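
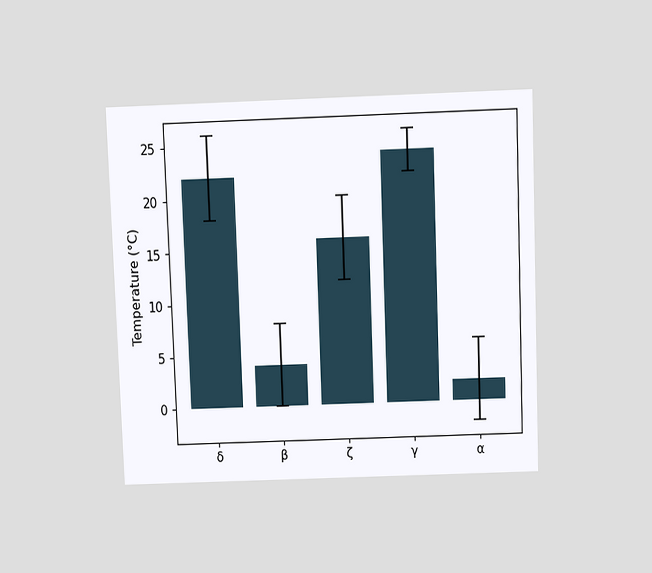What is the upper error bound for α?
The chart is tilted about 2° counter-clockwise and viewed slightly from above. The α bar's upper whisker reaches 6°C.

6°C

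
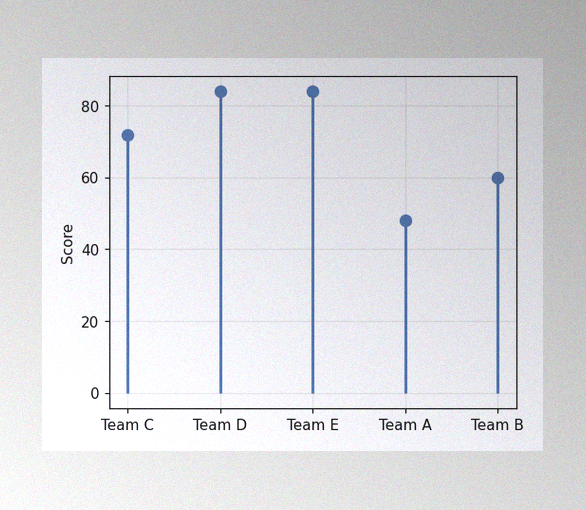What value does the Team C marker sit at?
72

The image has some photo noise and uneven lighting. The Team C marker sits at 72.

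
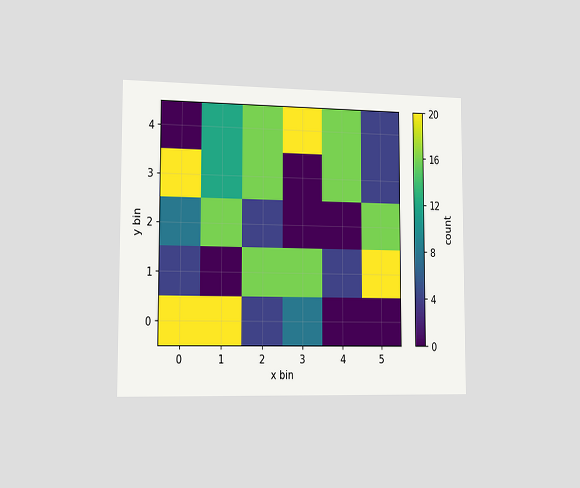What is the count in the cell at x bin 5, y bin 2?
16

The chart is viewed slightly from the left. Matching the cell (5, 2) against the colorbar gives 16.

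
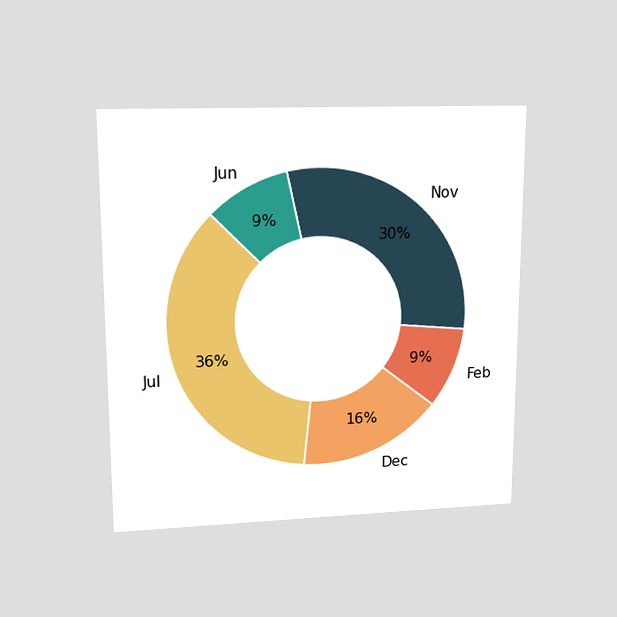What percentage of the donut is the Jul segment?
36%

The chart is viewed at a slight angle. The Jul segment takes up 36% of the ring.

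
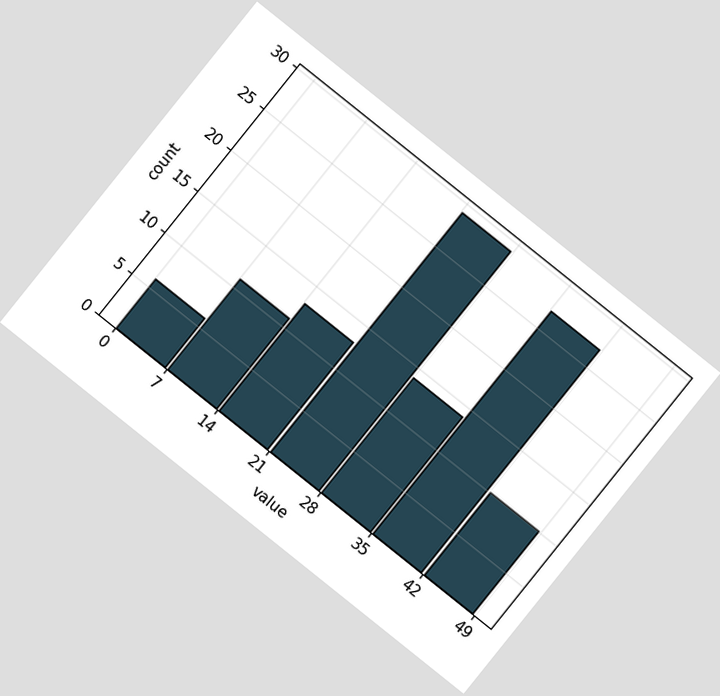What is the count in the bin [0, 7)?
The chart is tilted about 39° clockwise. The [0, 7) bin has height 6.

6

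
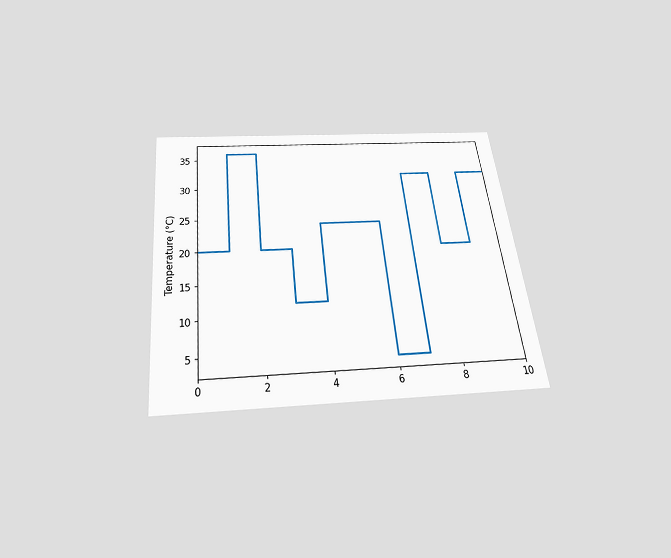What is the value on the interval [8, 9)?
The chart is tilted about 7° counter-clockwise and viewed slightly from below. On [8, 9) the step sits at 20°C.

20°C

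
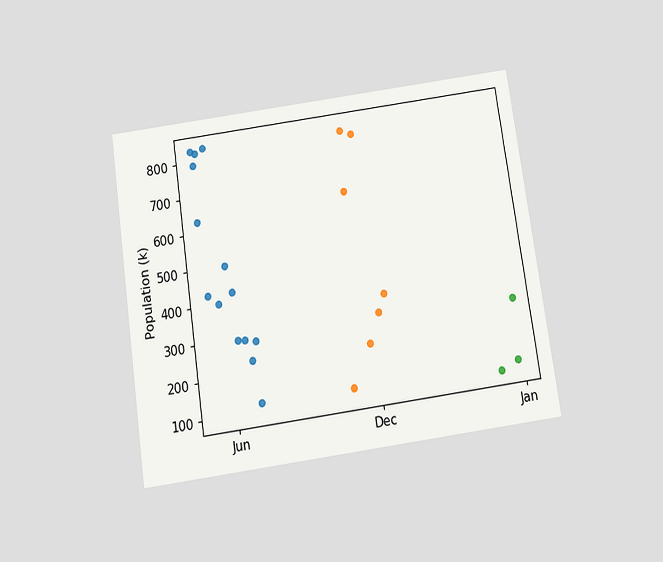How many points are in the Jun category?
14

The chart is tilted about 8° counter-clockwise and viewed slightly from below. Counting the markers in the Jun column gives 14.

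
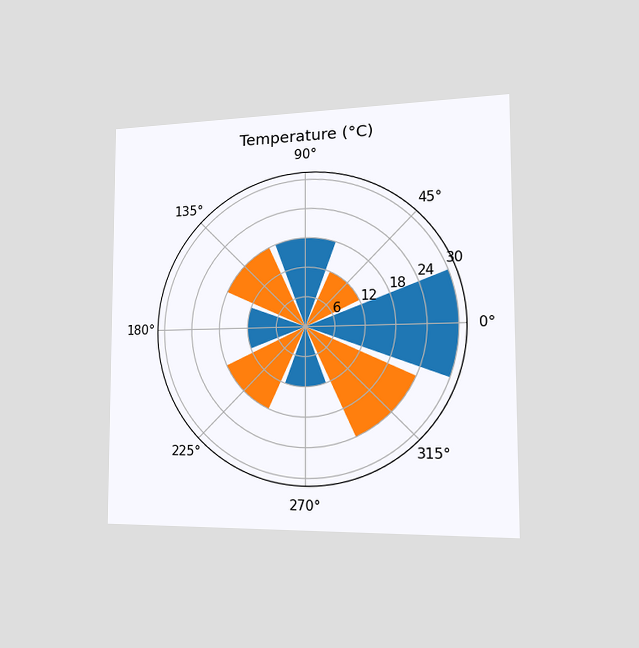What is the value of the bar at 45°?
The chart is viewed slightly from the right. The bar at 45° reaches 12°C on the radial axis.

12°C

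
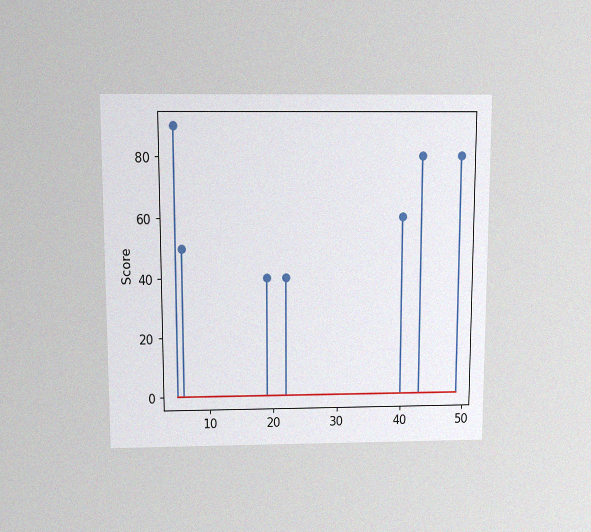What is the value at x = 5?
90

The chart is viewed slightly from above, with some photo noise. The stem at x=5 reaches 90.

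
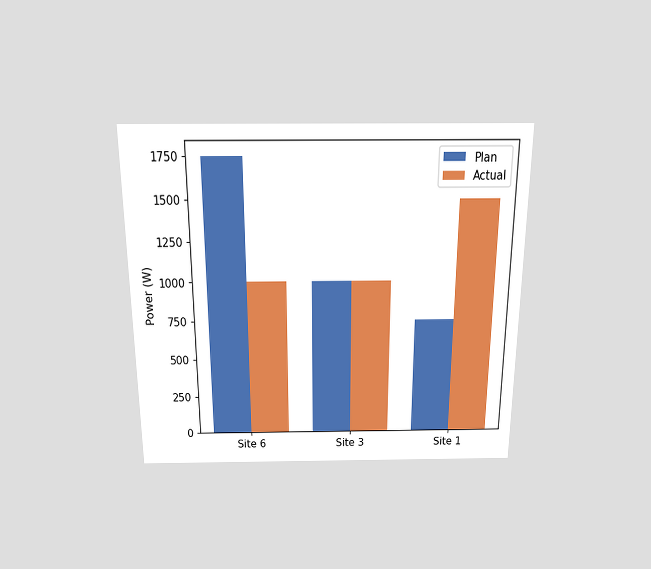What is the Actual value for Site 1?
1500W

The chart is viewed slightly from above. The Actual bar at Site 1 reaches 1500W on the y-axis.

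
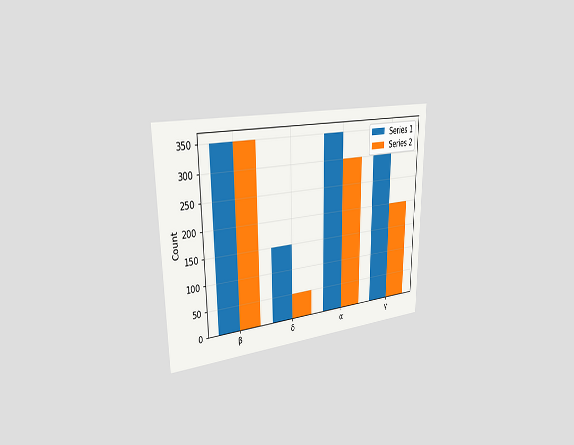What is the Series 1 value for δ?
150

The chart is viewed slightly from the left. The Series 1 bar at δ reaches 150 on the y-axis.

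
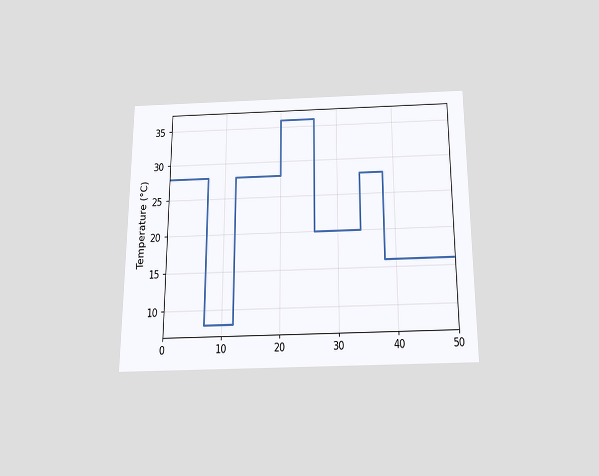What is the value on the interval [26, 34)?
20°C

The chart is viewed slightly from below. On [26, 34) the step sits at 20°C.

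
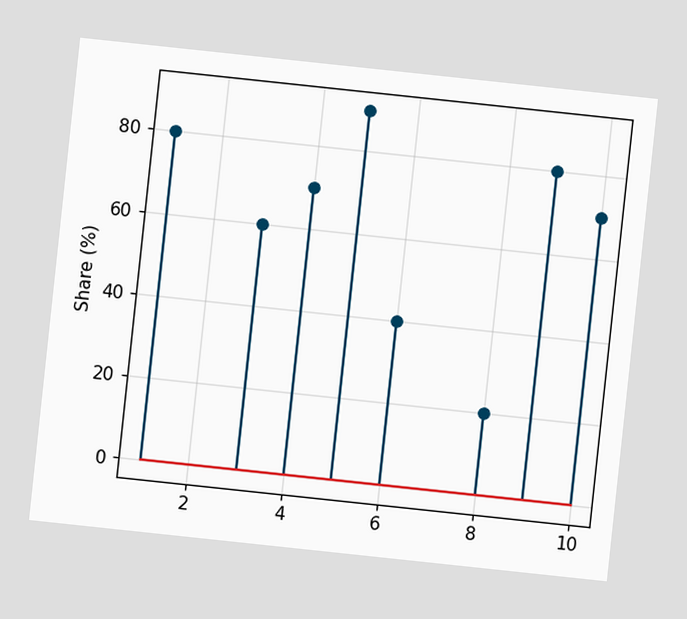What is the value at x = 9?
80%

The chart is tilted about 6° clockwise. The stem at x=9 reaches 80%.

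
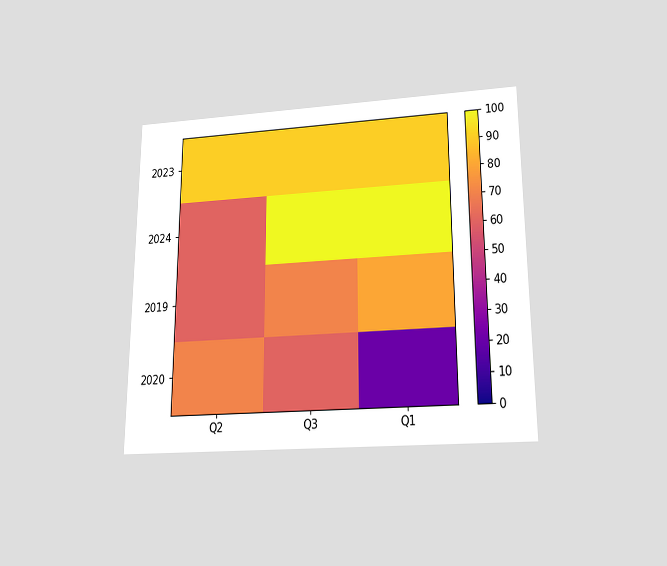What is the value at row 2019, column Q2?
The chart is viewed slightly from below. Matching cell (2019, Q2) against the colorbar gives 60.

60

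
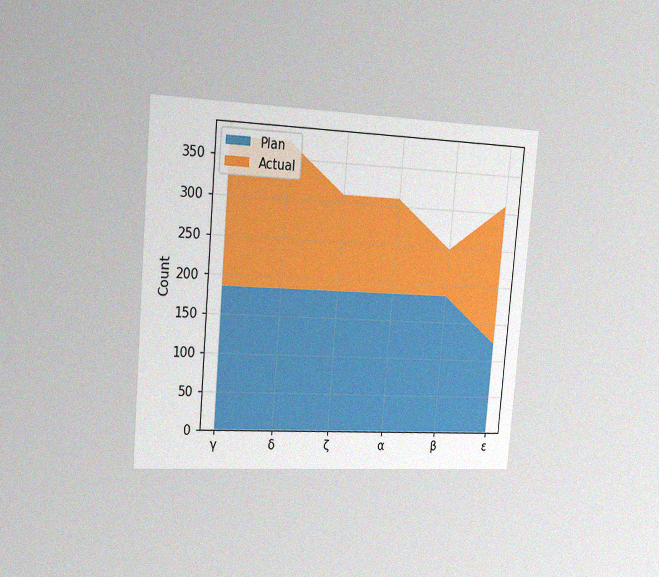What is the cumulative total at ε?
310

The chart is tilted about 5° clockwise and viewed slightly from the left, with some photo noise. The stacked total at ε reaches 310.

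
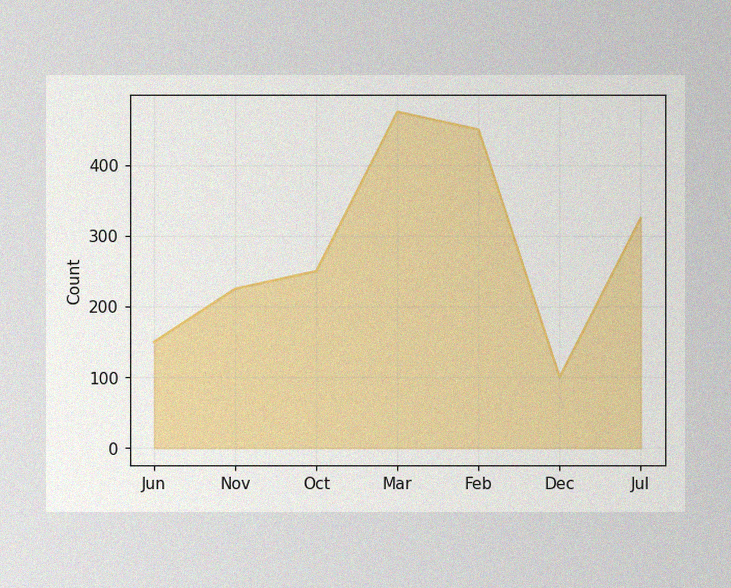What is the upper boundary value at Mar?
The image has some photo noise and uneven lighting. At Mar the upper boundary is at 475.

475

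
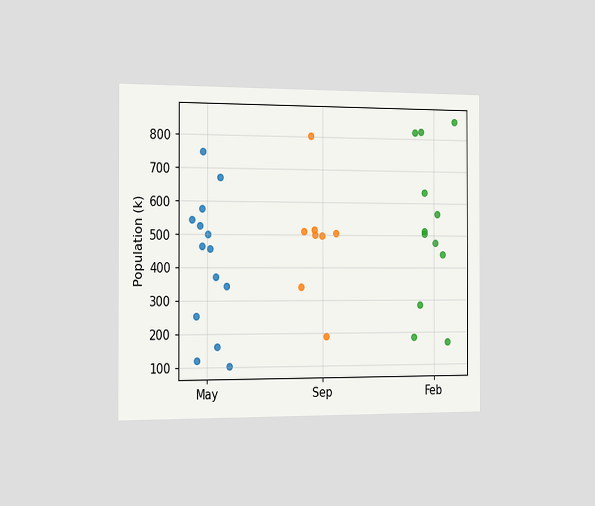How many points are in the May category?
14

The chart is viewed slightly from the left. Counting the markers in the May column gives 14.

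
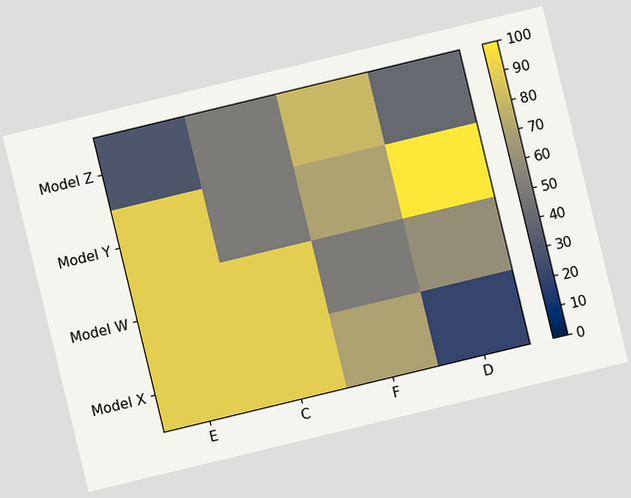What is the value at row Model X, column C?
The chart is tilted about 14° counter-clockwise. Matching cell (Model X, C) against the colorbar gives 90.

90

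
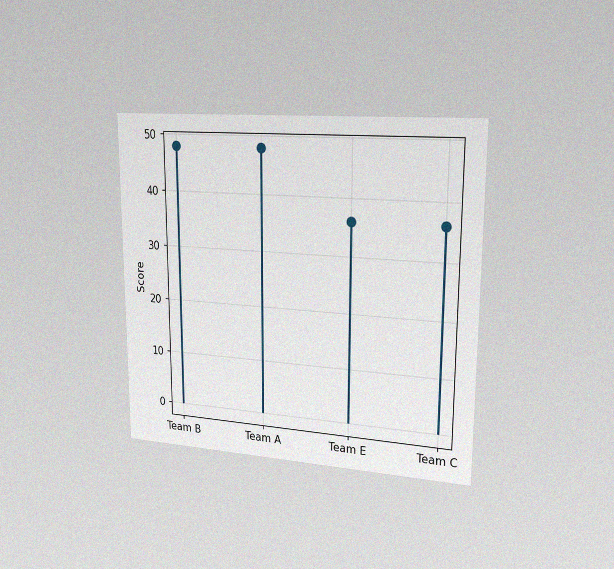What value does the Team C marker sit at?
36

The chart is viewed slightly from the right, with some photo noise. The Team C marker sits at 36.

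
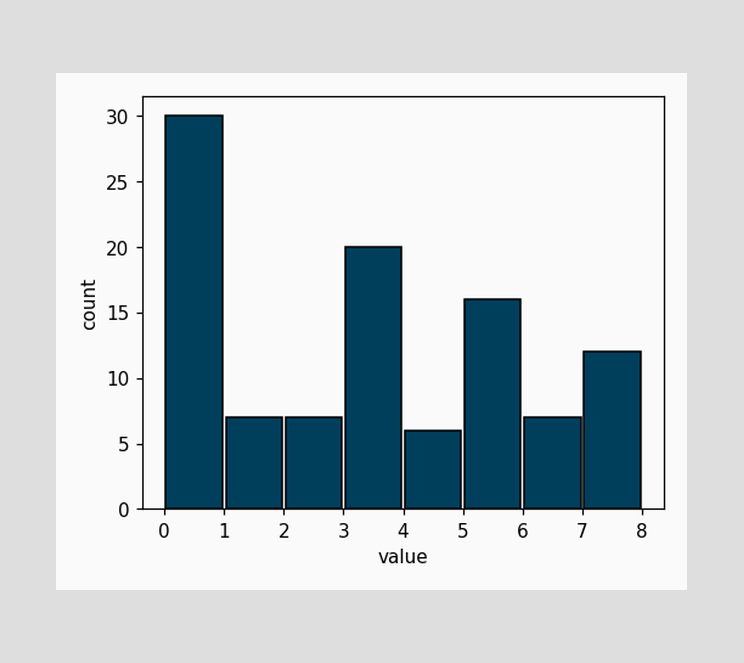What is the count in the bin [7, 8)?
12

The [7, 8) bin has height 12.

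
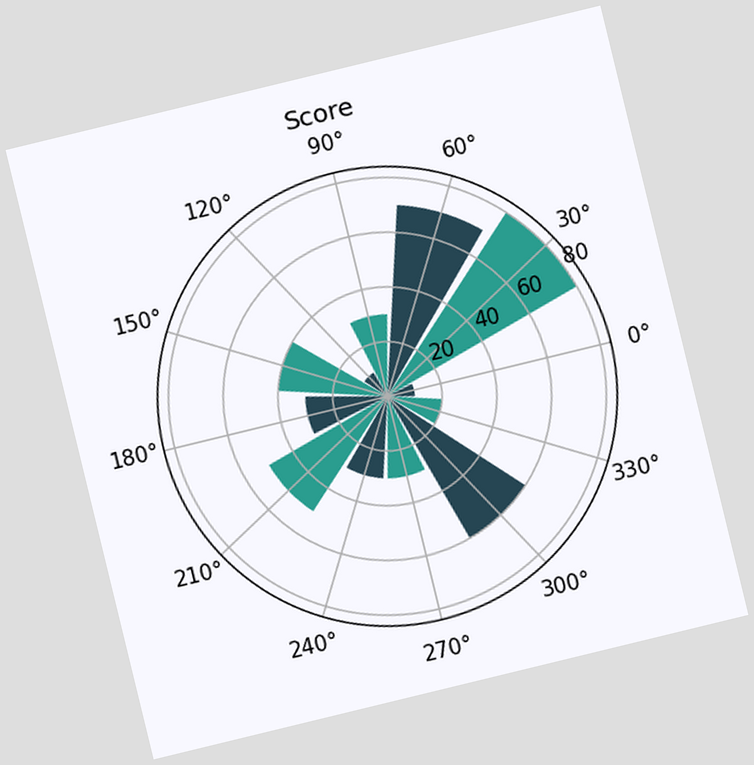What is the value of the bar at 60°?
70

The chart is tilted about 14° counter-clockwise. The bar at 60° reaches 70 on the radial axis.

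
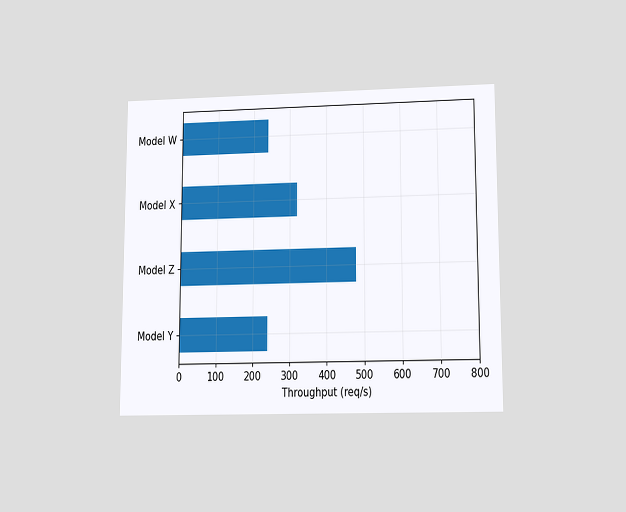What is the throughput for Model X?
The chart is viewed slightly from below. Reading along the chart's x-axis, the Model X bar reaches 320req/s.

320req/s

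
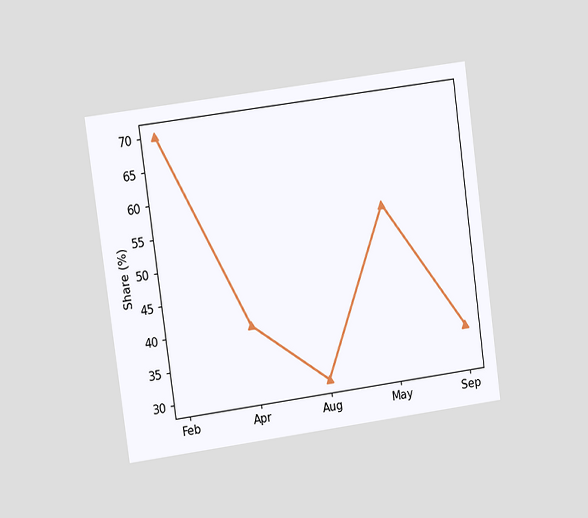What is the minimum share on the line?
30%

The chart is tilted about 8° counter-clockwise and viewed at a slight angle. The lowest point is at Aug, and reading across to the y-axis gives 30%.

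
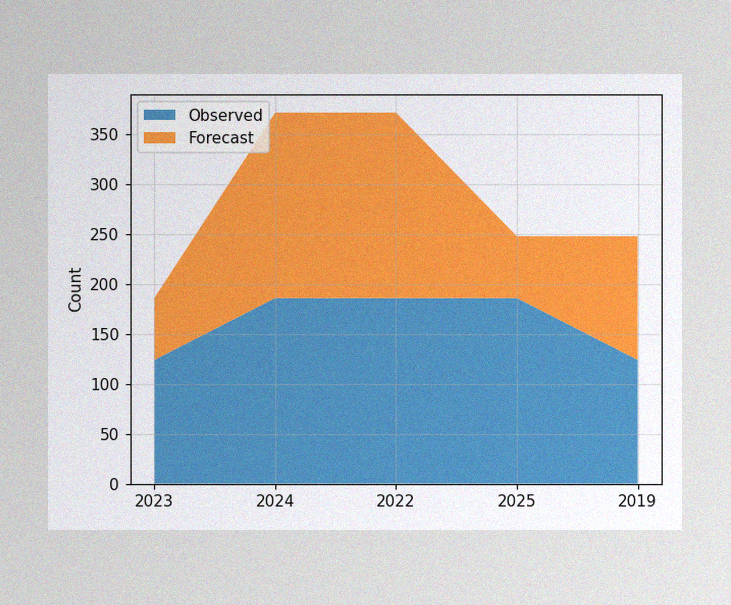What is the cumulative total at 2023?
186

The image has some photo noise and uneven lighting. The stacked total at 2023 reaches 186.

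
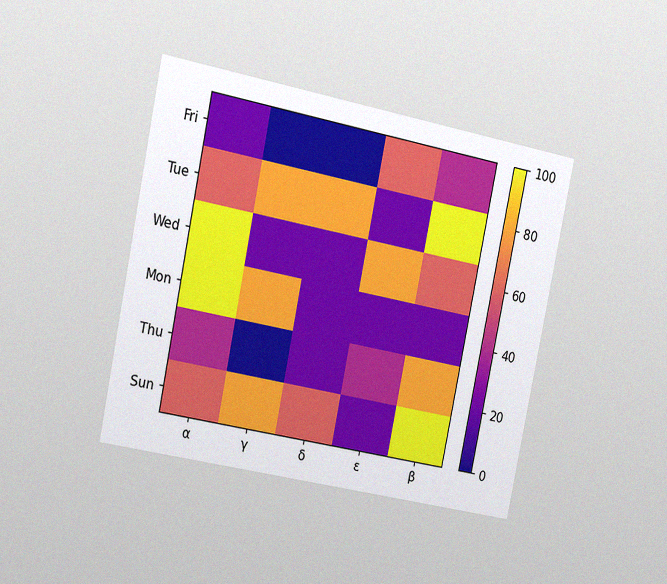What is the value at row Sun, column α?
The chart is tilted about 11° clockwise and viewed at a slight angle, with some photo noise. Matching cell (Sun, α) against the colorbar gives 60.

60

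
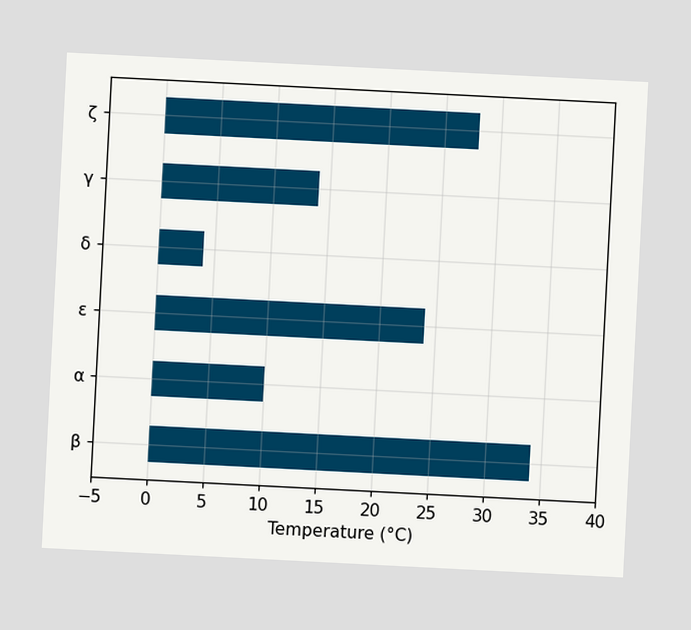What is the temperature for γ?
The chart is tilted about 3° clockwise. Reading along the chart's x-axis, the γ bar reaches 14°C.

14°C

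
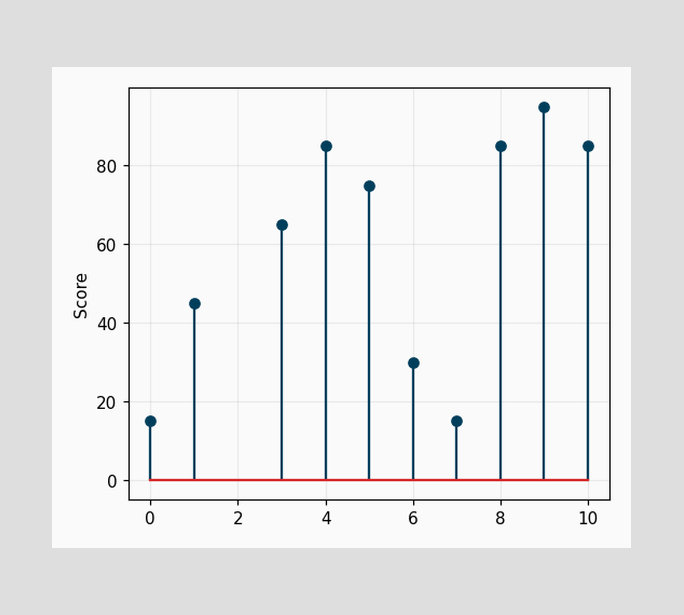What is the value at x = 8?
The stem at x=8 reaches 85.

85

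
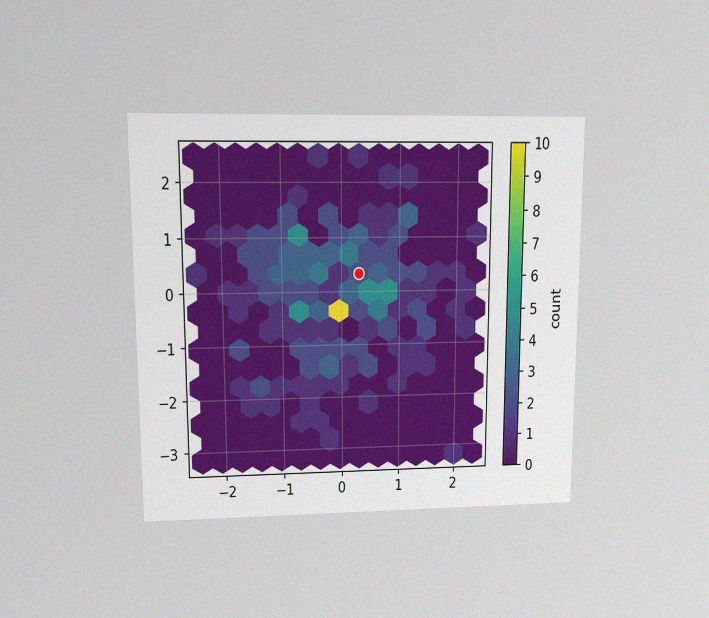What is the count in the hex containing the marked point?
The chart is viewed at a slight angle, with some photo noise. The marked hex reads 2 on the colorbar.

2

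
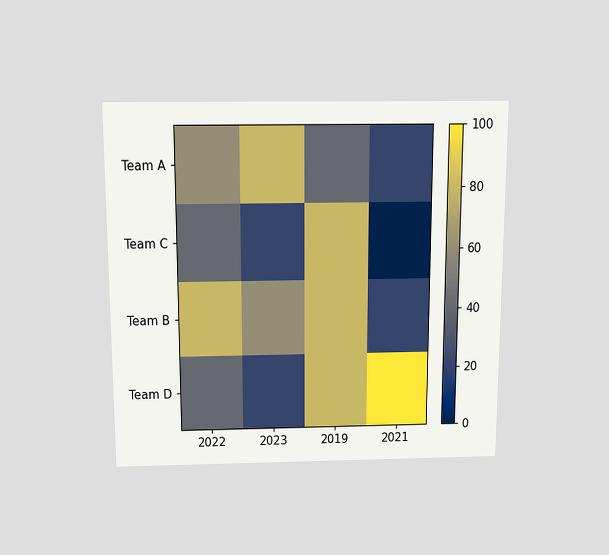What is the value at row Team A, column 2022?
60

The chart is viewed slightly from above. Matching cell (Team A, 2022) against the colorbar gives 60.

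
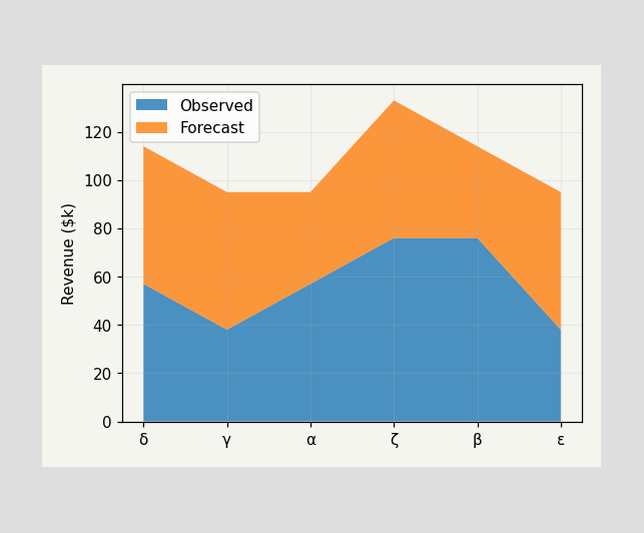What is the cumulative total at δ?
The stacked total at δ reaches $114k.

$114k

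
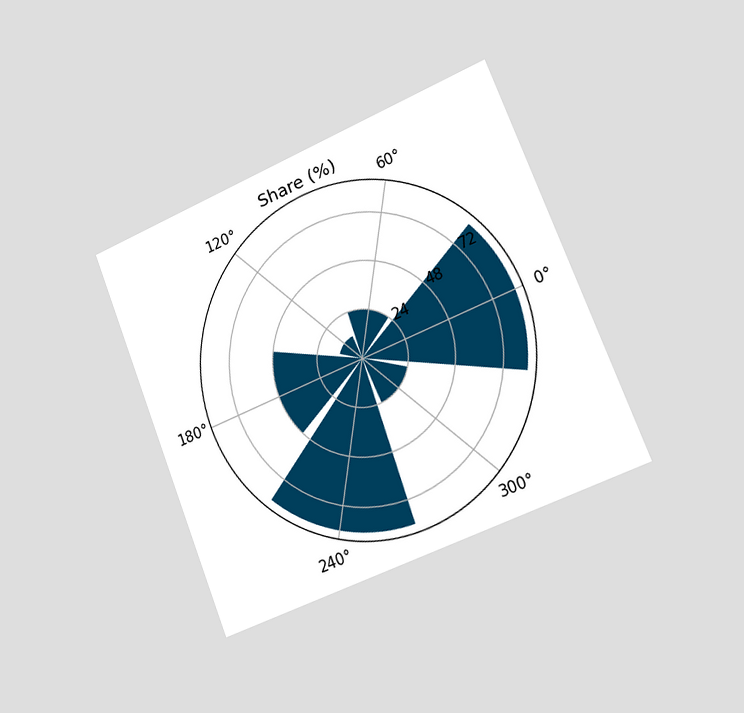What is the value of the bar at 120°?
The chart is tilted about 22° counter-clockwise and viewed slightly from the right. The bar at 120° reaches 12% on the radial axis.

12%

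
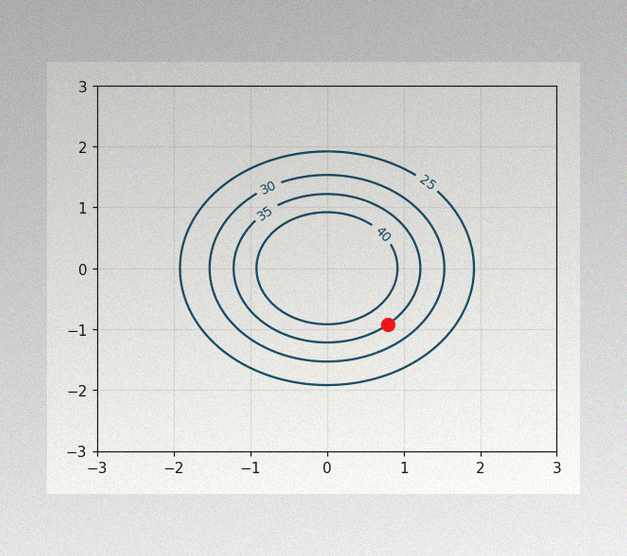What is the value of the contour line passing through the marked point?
35

The image has some photo noise and uneven lighting. The marked point sits on the contour labelled 35.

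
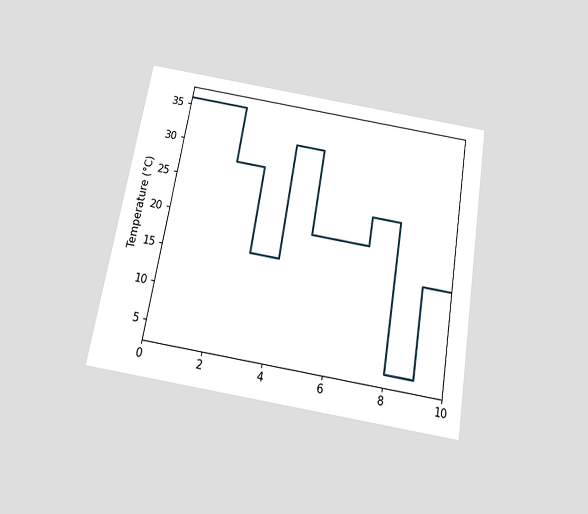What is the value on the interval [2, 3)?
The chart is tilted about 10° clockwise and viewed slightly from below. On [2, 3) the step sits at 28°C.

28°C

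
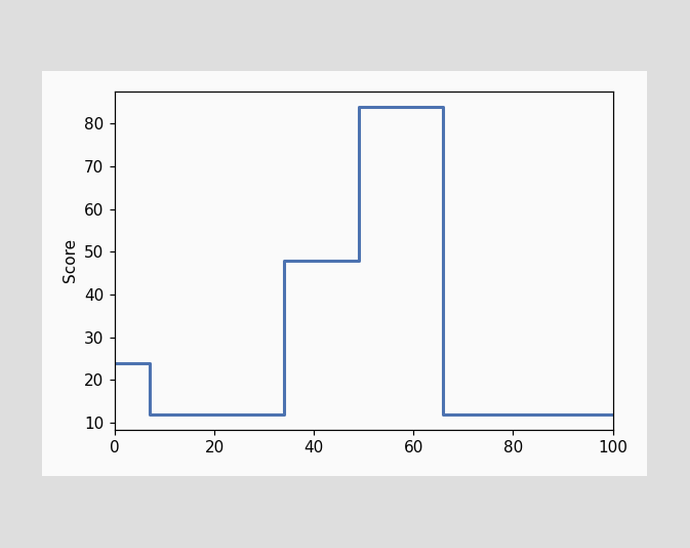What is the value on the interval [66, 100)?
12

On [66, 100) the step sits at 12.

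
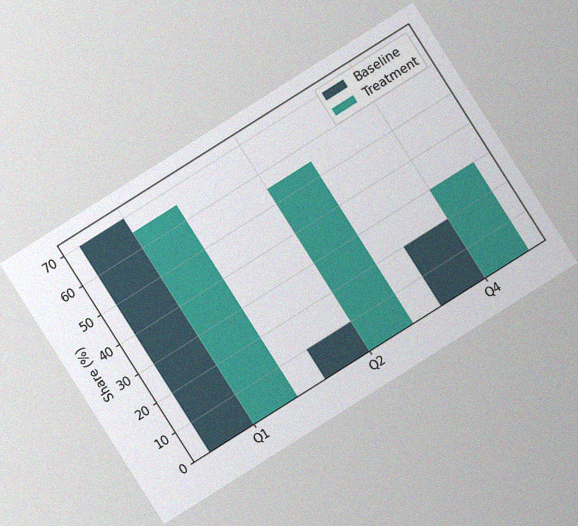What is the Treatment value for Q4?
The chart is tilted about 32° counter-clockwise, with some photo noise. The Treatment bar at Q4 reaches 30% on the y-axis.

30%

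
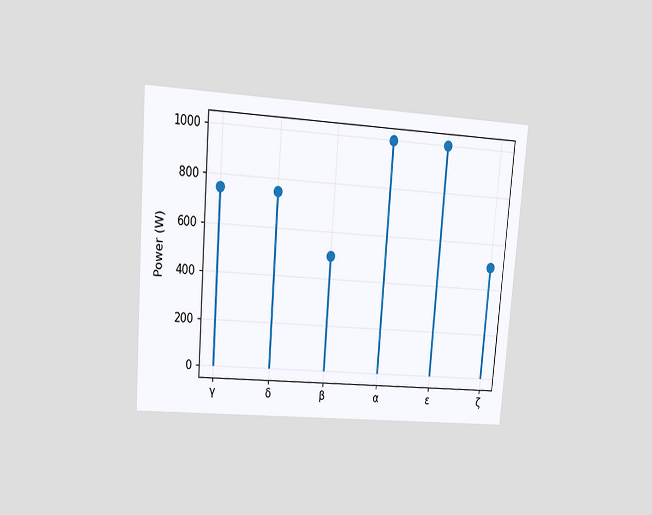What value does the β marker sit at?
The chart is tilted about 5° clockwise and viewed at a slight angle. The β marker sits at 500W.

500W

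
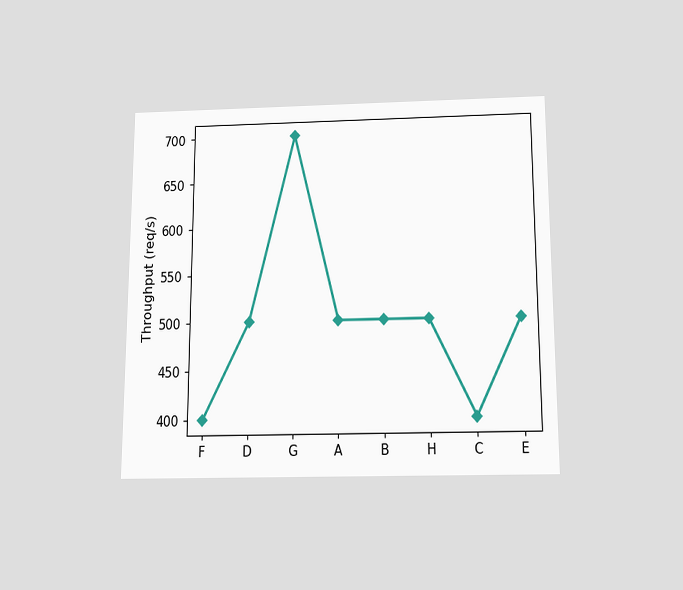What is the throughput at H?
The chart is viewed slightly from below. At H, the line is at 500req/s.

500req/s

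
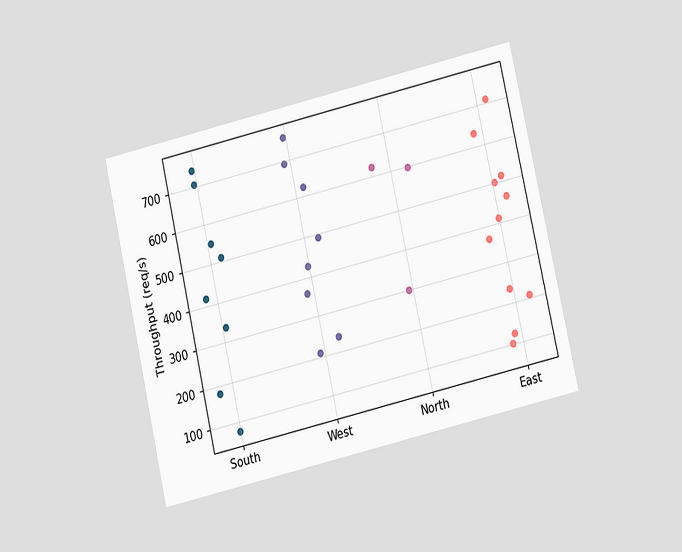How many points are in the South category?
8

The chart is tilted about 13° counter-clockwise and viewed at a slight angle. Counting the markers in the South column gives 8.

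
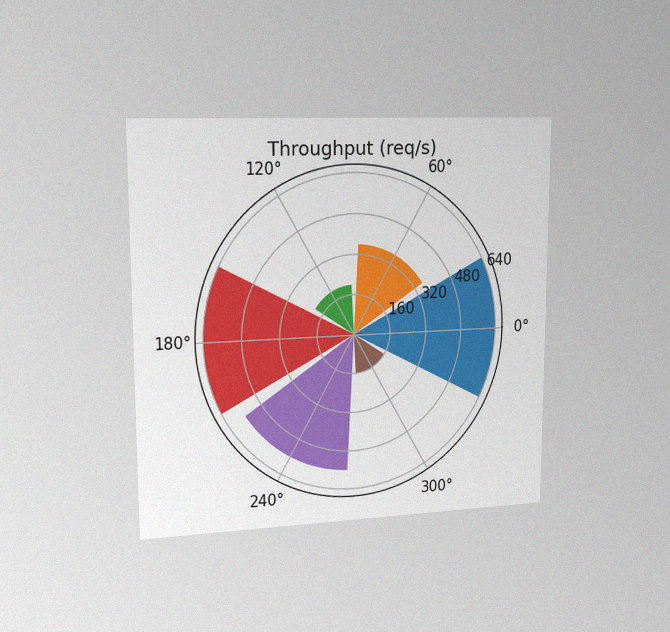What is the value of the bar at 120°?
The chart is viewed slightly from the left, with some photo noise. The bar at 120° reaches 200req/s on the radial axis.

200req/s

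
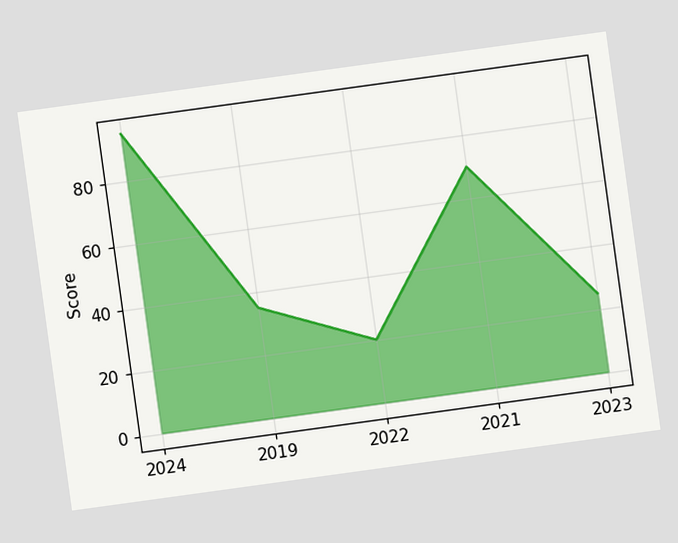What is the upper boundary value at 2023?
25

The chart is tilted about 8° counter-clockwise. At 2023 the upper boundary is at 25.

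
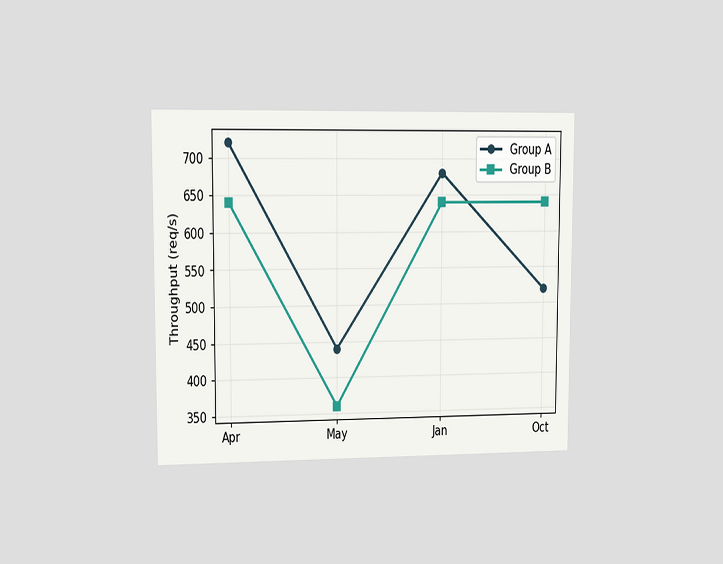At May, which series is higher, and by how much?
Group A, by 80req/s

The chart is viewed at a slight angle. At May, Group A sits above the other line by 80req/s.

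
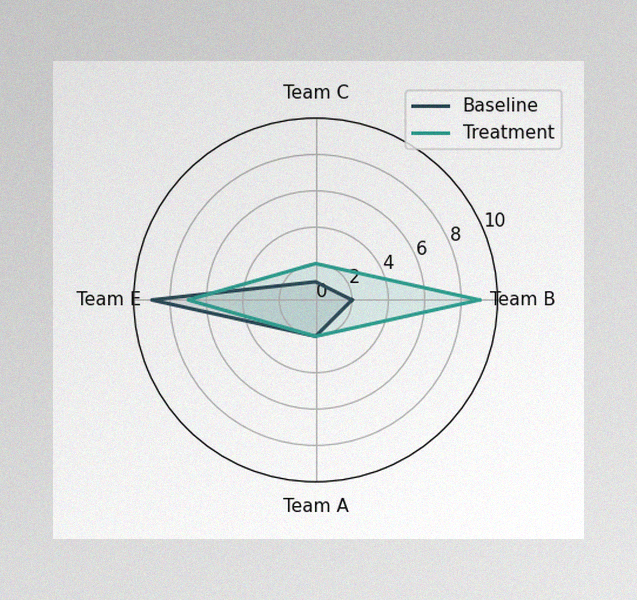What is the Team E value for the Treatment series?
The image has some photo noise and uneven lighting. On the Team E axis, Treatment reaches 7.

7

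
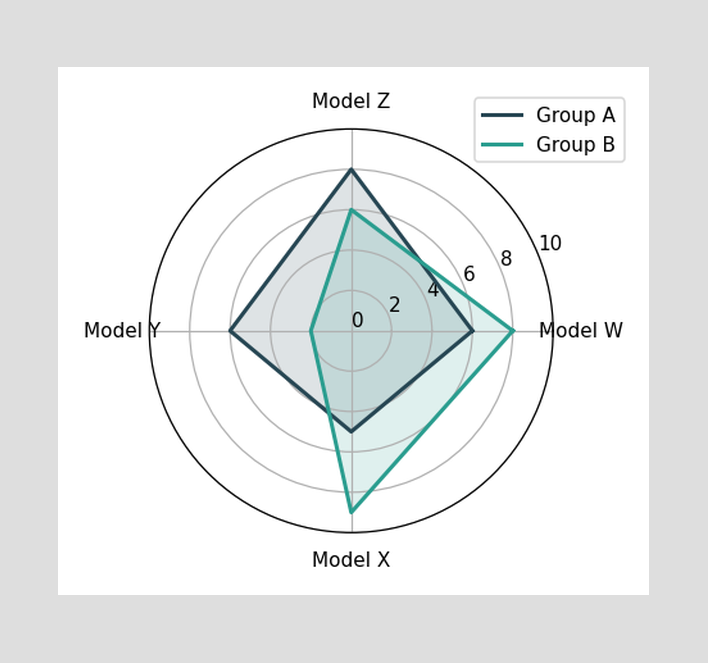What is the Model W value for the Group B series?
On the Model W axis, Group B reaches 8.

8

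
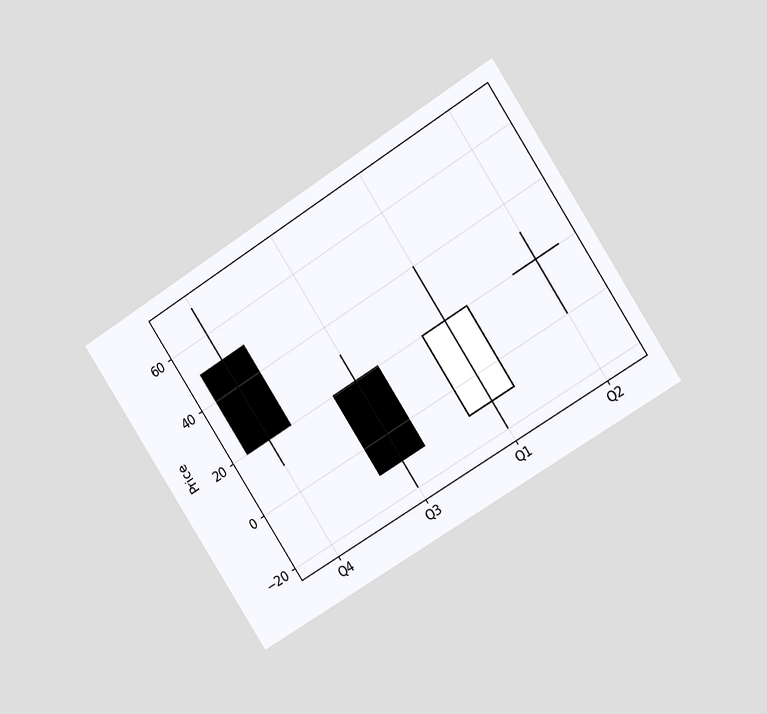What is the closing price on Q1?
20

The chart is tilted about 33° counter-clockwise and viewed slightly from the right. The Q1 candle closes at 20.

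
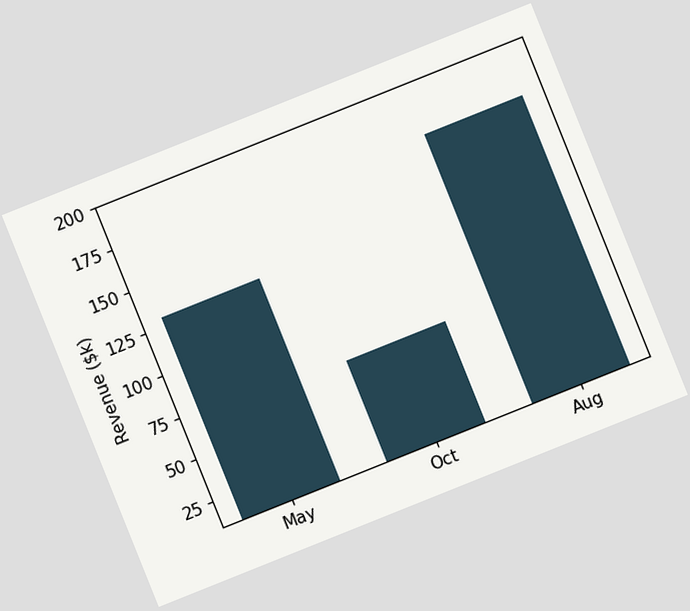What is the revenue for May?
$130k

The chart is tilted about 22° counter-clockwise. Reading along the chart's y-axis, the May bar reaches $130k.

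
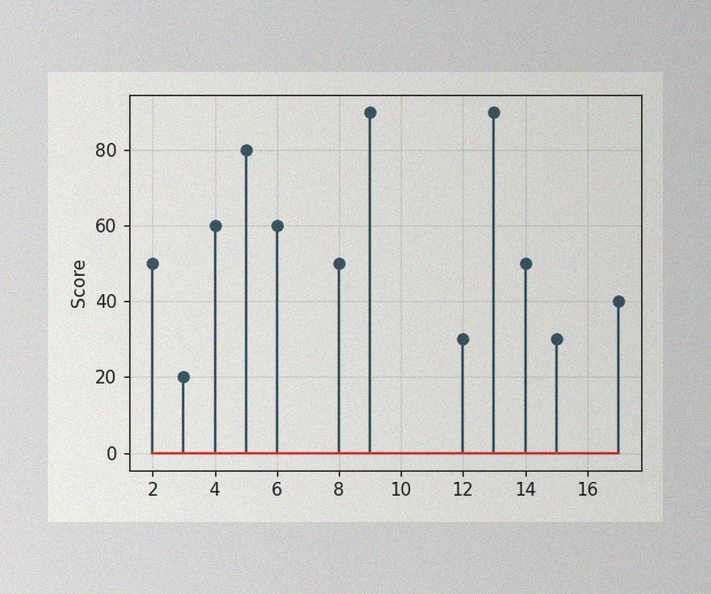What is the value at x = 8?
50

The image has some photo noise and uneven lighting. The stem at x=8 reaches 50.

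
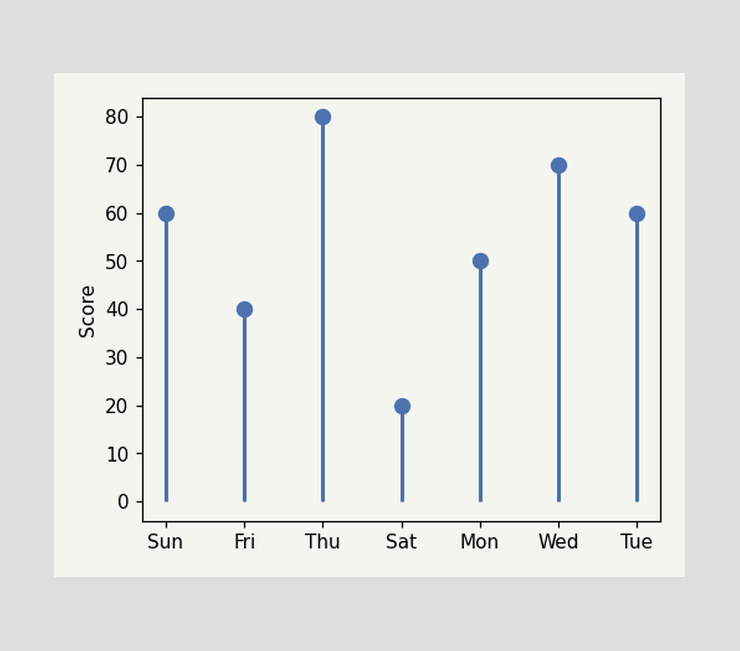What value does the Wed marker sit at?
70

The Wed marker sits at 70.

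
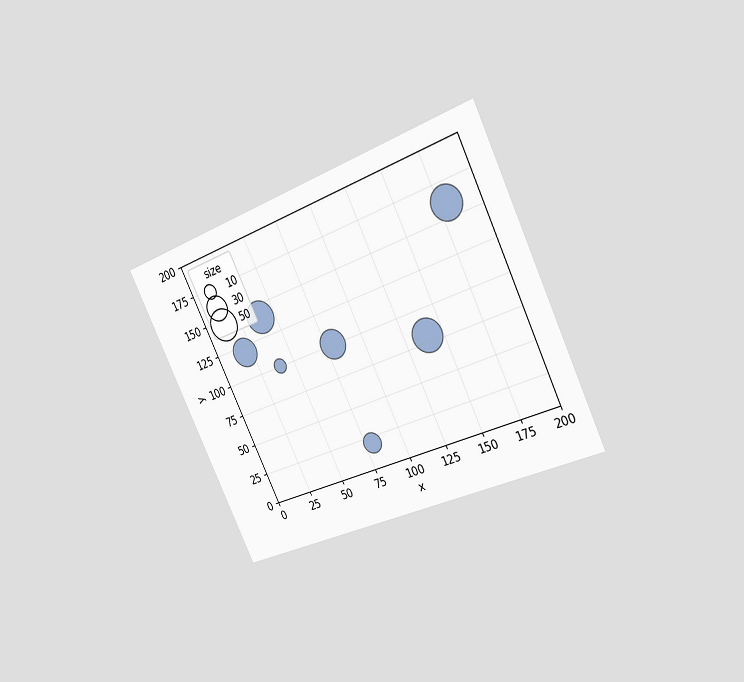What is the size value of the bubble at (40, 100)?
The chart is tilted about 26° counter-clockwise and viewed slightly from the right. Matching the bubble at (40, 100) against the size legend gives 10.

10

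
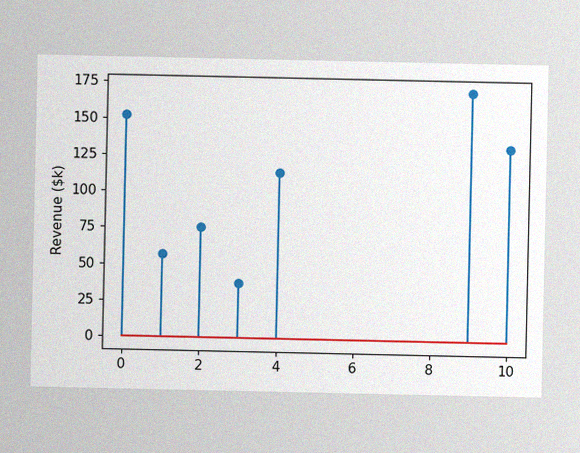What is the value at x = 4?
The image has some photo noise and uneven lighting. The stem at x=4 reaches $114k.

$114k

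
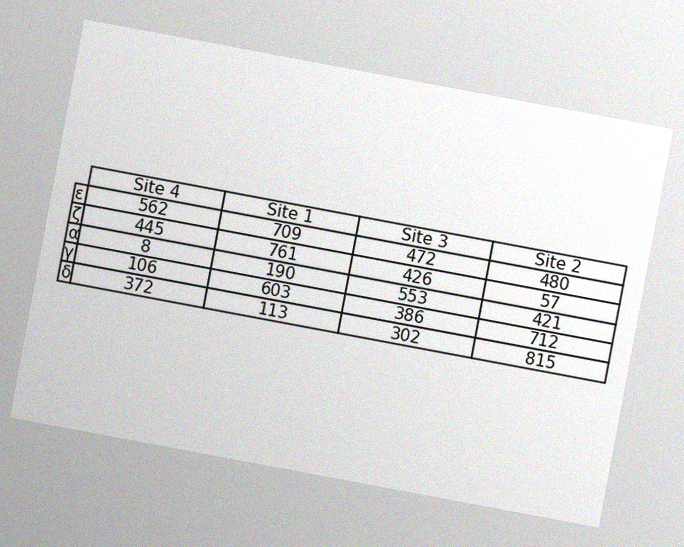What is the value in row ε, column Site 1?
709

The chart is tilted about 11° clockwise, with some photo noise. The (ε, Site 1) cell reads 709.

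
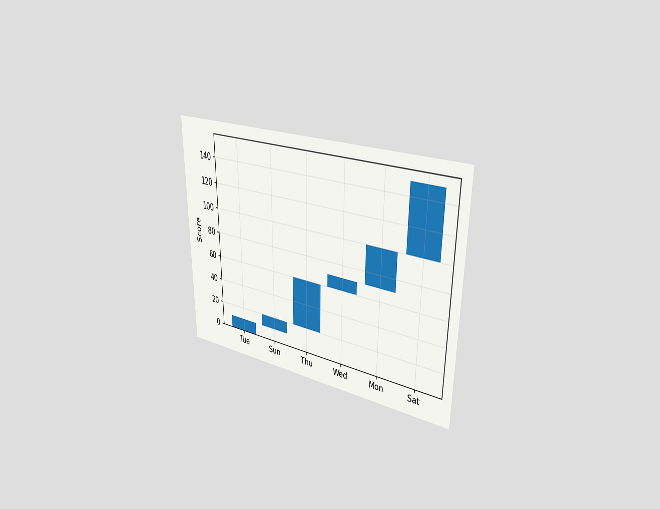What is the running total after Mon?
100

The chart is viewed slightly from the right. After Mon the running total reaches 100.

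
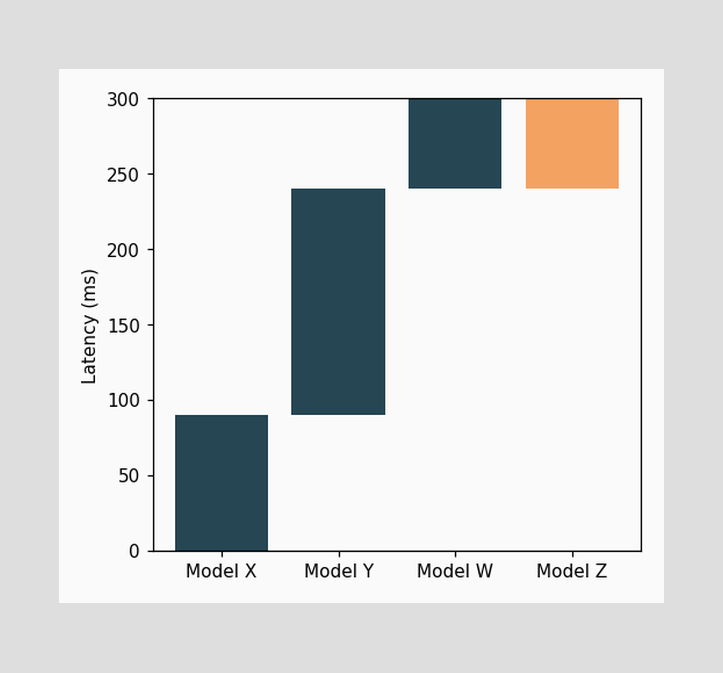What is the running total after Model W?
300ms

After Model W the running total reaches 300ms.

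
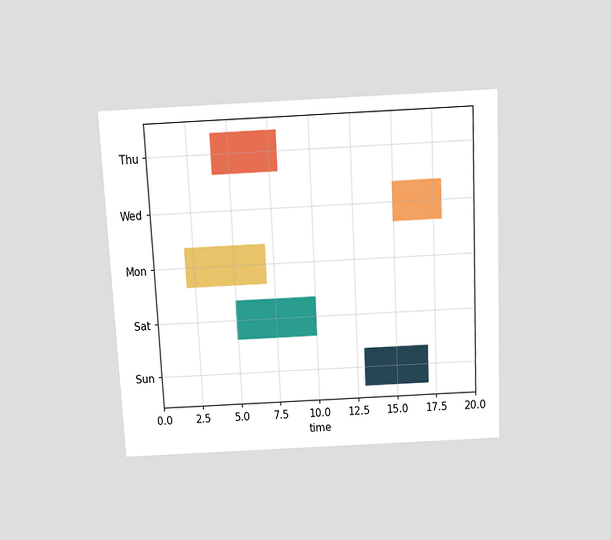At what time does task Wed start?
15

The chart is tilted about 3° counter-clockwise and viewed slightly from above. The Wed bar begins at t=15.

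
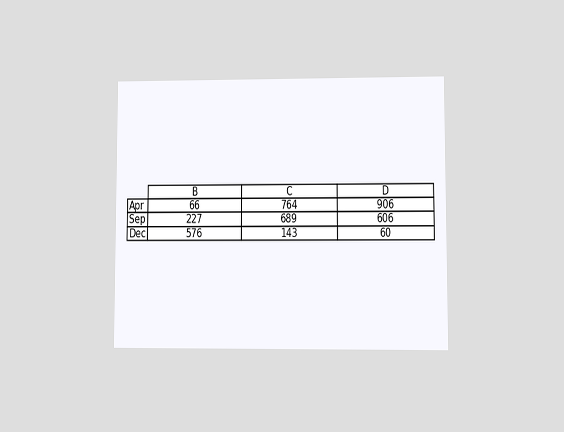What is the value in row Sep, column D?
The chart is viewed at a slight angle. The (Sep, D) cell reads 606.

606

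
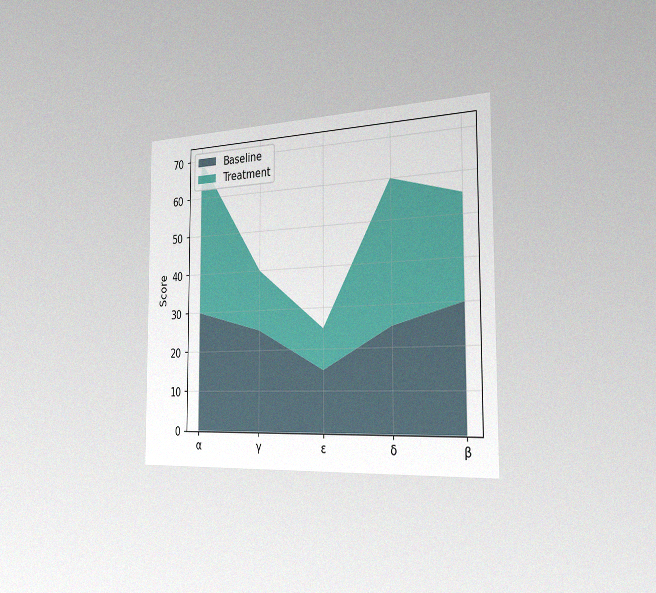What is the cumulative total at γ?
The chart is viewed slightly from the right, with some photo noise. The stacked total at γ reaches 40.

40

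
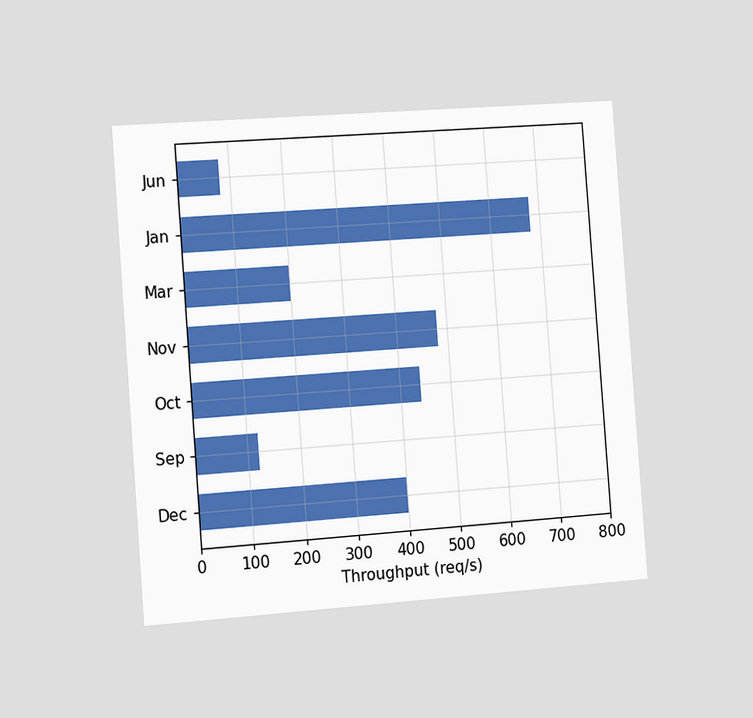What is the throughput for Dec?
The chart is tilted about 4° counter-clockwise and viewed slightly from the left. Reading along the chart's x-axis, the Dec bar reaches 400req/s.

400req/s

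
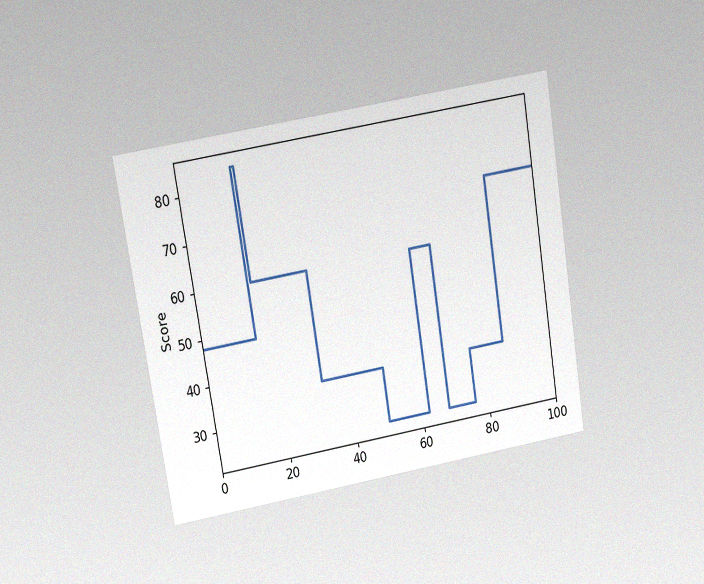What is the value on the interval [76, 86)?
The chart is tilted about 9° counter-clockwise and viewed at a slight angle, with some photo noise. On [76, 86) the step sits at 36.

36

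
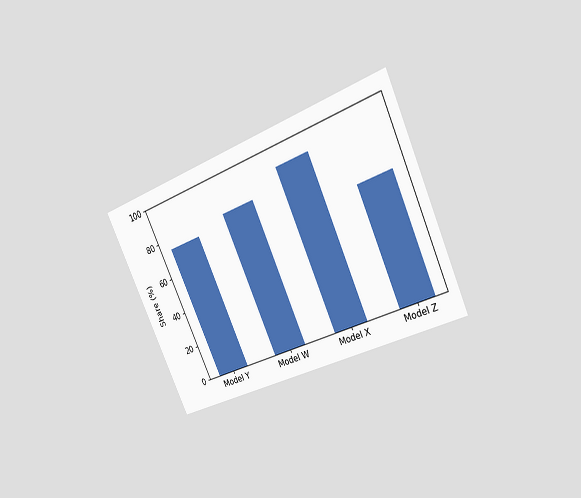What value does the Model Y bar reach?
75%

The chart is tilted about 25° counter-clockwise and viewed slightly from the right. Reading along the chart's y-axis, the Model Y bar reaches 75%.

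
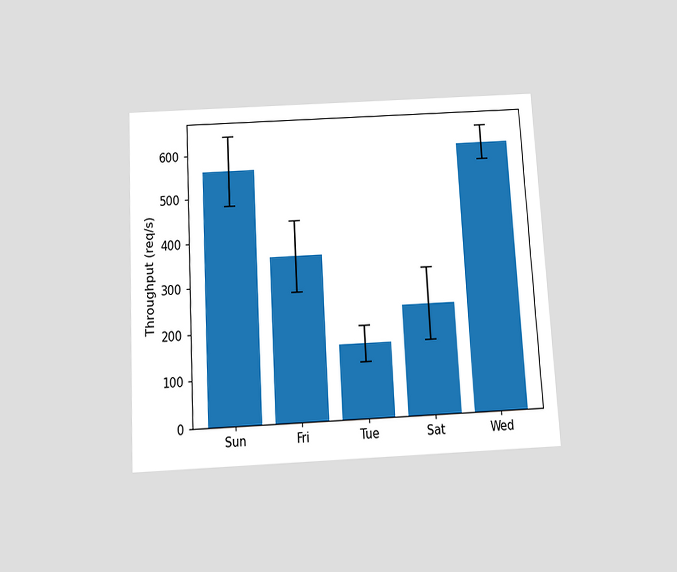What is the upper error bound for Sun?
The chart is tilted about 3° counter-clockwise and viewed slightly from below. The Sun bar's upper whisker reaches 640req/s.

640req/s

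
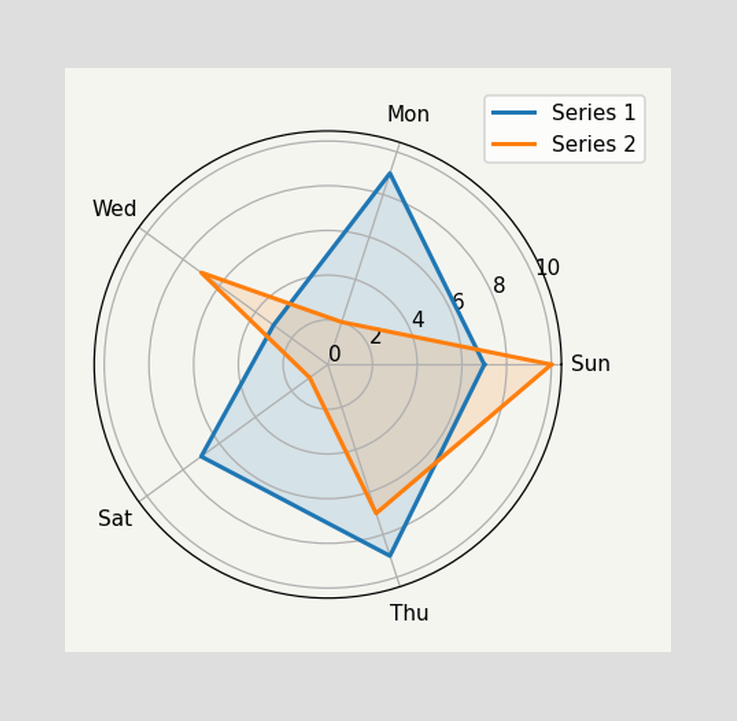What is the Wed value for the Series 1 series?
On the Wed axis, Series 1 reaches 3.

3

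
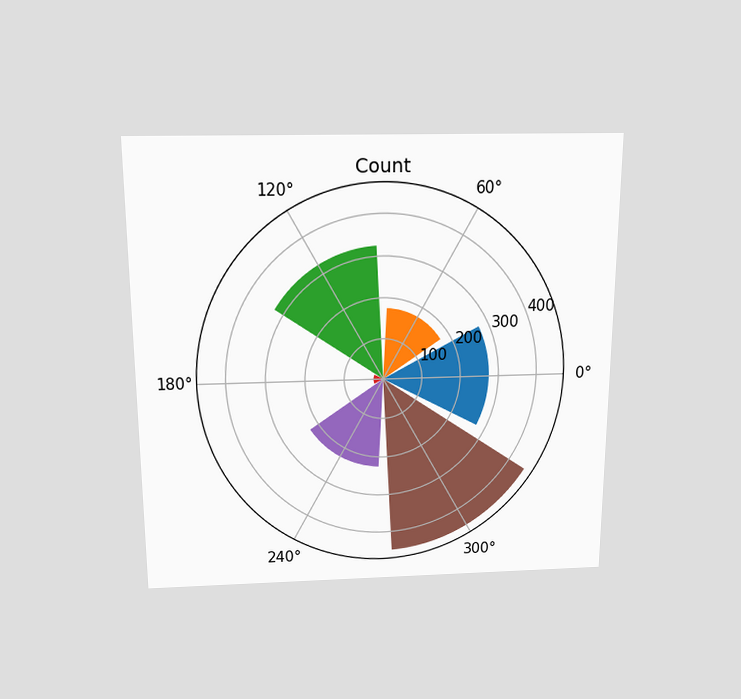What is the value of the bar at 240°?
225

The chart is viewed slightly from above. The bar at 240° reaches 225 on the radial axis.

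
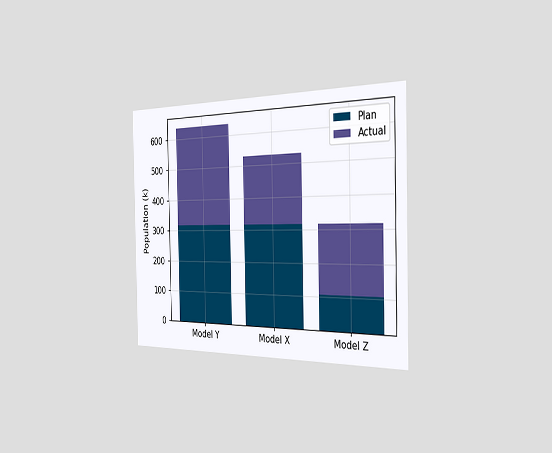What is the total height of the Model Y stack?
The chart is viewed slightly from the right. The Model Y stack's top reaches 636k on the y-axis.

636k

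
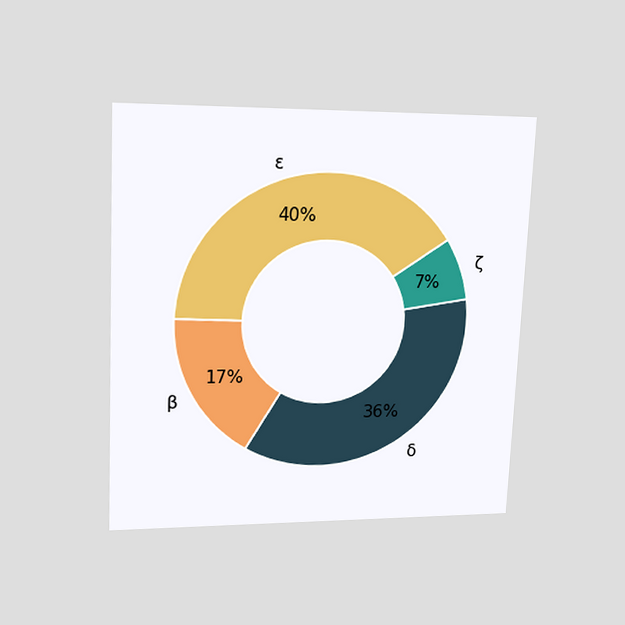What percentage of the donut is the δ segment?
36%

The chart is tilted about 3° clockwise and viewed at a slight angle. The δ segment takes up 36% of the ring.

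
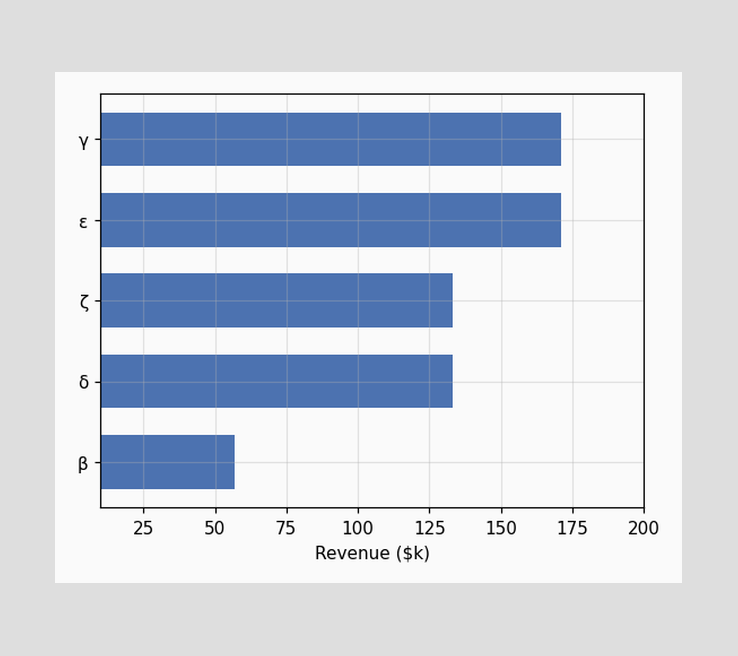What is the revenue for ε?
$171k

Reading along the chart's x-axis, the ε bar reaches $171k.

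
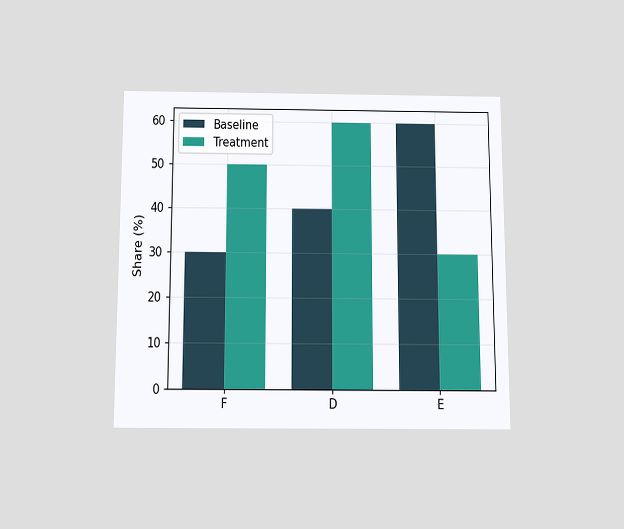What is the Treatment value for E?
The chart is viewed slightly from below. The Treatment bar at E reaches 30% on the y-axis.

30%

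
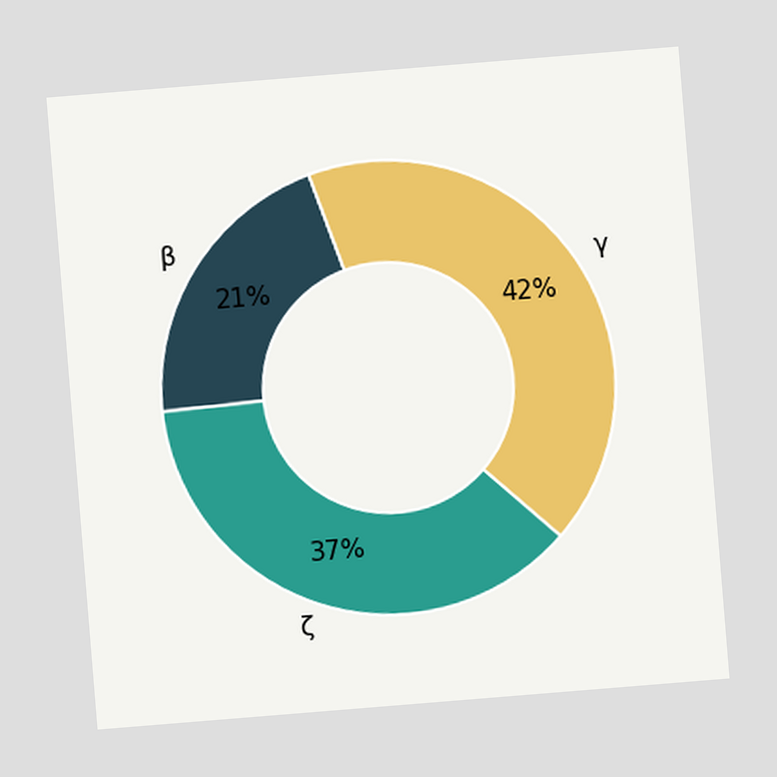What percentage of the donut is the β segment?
21%

The chart is tilted about 5° counter-clockwise. The β segment takes up 21% of the ring.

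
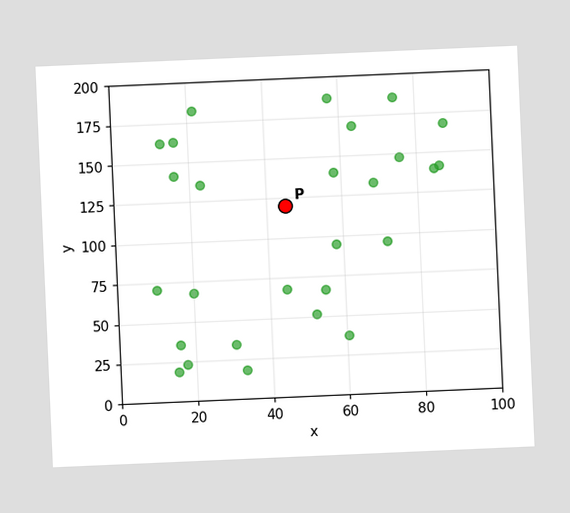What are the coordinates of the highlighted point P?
(45, 120)

The chart is tilted about 2° counter-clockwise. Following the gridlines from P to each axis, P sits at (45, 120).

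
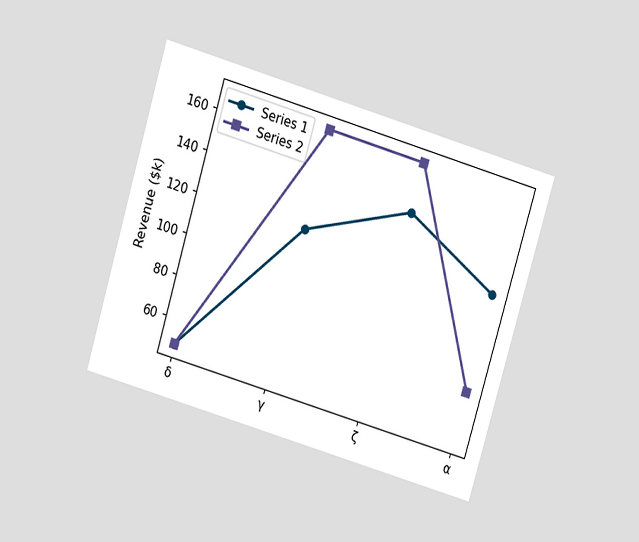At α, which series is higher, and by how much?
Series 1, by $48k

The chart is tilted about 17° clockwise and viewed slightly from above. At α, Series 1 sits above the other line by $48k.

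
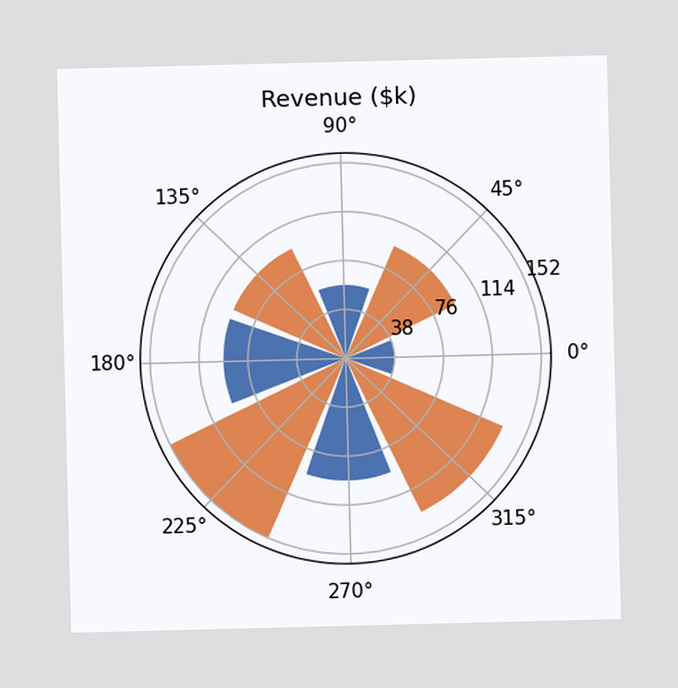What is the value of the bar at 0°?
$38k

The bar at 0° reaches $38k on the radial axis.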